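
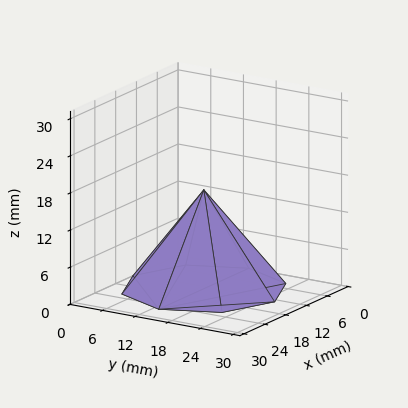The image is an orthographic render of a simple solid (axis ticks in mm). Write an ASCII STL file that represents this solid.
Reading the render: the shape is a regular 8-sided pyramid, base circumscribed radius ≈ 13 mm, apex at z ≈ 16 mm (dimensions read to the nearest mm from the axis ticks). For the STL, each face is triangulated and given an outward normal.

solid part
  facet normal 0.0000 0.0000 -1.0000
    outer loop
      vertex 13.000 26.000 0.000
      vertex 22.192 22.192 0.000
      vertex 26.000 13.000 0.000
    endloop
  endfacet
  facet normal 0.0000 0.0000 -1.0000
    outer loop
      vertex 3.808 22.192 0.000
      vertex 13.000 26.000 0.000
      vertex 26.000 13.000 0.000
    endloop
  endfacet
  facet normal 0.0000 0.0000 -1.0000
    outer loop
      vertex 0.000 13.000 0.000
      vertex 3.808 22.192 0.000
      vertex 26.000 13.000 0.000
    endloop
  endfacet
  facet normal 0.0000 0.0000 -1.0000
    outer loop
      vertex 3.808 3.808 0.000
      vertex 0.000 13.000 0.000
      vertex 26.000 13.000 0.000
    endloop
  endfacet
  facet normal 0.0000 0.0000 -1.0000
    outer loop
      vertex 13.000 0.000 0.000
      vertex 3.808 3.808 0.000
      vertex 26.000 13.000 0.000
    endloop
  endfacet
  facet normal 0.0000 0.0000 -1.0000
    outer loop
      vertex 22.192 3.808 0.000
      vertex 13.000 0.000 0.000
      vertex 26.000 13.000 0.000
    endloop
  endfacet
  facet normal 0.7389 0.3061 0.6003
    outer loop
      vertex 26.000 13.000 0.000
      vertex 22.192 22.192 0.000
      vertex 13.000 13.000 16.000
    endloop
  endfacet
  facet normal 0.3061 0.7389 0.6003
    outer loop
      vertex 22.192 22.192 0.000
      vertex 13.000 26.000 0.000
      vertex 13.000 13.000 16.000
    endloop
  endfacet
  facet normal -0.3061 0.7389 0.6003
    outer loop
      vertex 13.000 26.000 0.000
      vertex 3.808 22.192 0.000
      vertex 13.000 13.000 16.000
    endloop
  endfacet
  facet normal -0.7389 0.3061 0.6003
    outer loop
      vertex 3.808 22.192 0.000
      vertex 0.000 13.000 0.000
      vertex 13.000 13.000 16.000
    endloop
  endfacet
  facet normal -0.7389 -0.3061 0.6003
    outer loop
      vertex 0.000 13.000 0.000
      vertex 3.808 3.808 0.000
      vertex 13.000 13.000 16.000
    endloop
  endfacet
  facet normal -0.3061 -0.7389 0.6003
    outer loop
      vertex 3.808 3.808 0.000
      vertex 13.000 0.000 0.000
      vertex 13.000 13.000 16.000
    endloop
  endfacet
  facet normal 0.3061 -0.7389 0.6003
    outer loop
      vertex 13.000 0.000 0.000
      vertex 22.192 3.808 0.000
      vertex 13.000 13.000 16.000
    endloop
  endfacet
  facet normal 0.7389 -0.3061 0.6003
    outer loop
      vertex 22.192 3.808 0.000
      vertex 26.000 13.000 0.000
      vertex 13.000 13.000 16.000
    endloop
  endfacet
endsolid part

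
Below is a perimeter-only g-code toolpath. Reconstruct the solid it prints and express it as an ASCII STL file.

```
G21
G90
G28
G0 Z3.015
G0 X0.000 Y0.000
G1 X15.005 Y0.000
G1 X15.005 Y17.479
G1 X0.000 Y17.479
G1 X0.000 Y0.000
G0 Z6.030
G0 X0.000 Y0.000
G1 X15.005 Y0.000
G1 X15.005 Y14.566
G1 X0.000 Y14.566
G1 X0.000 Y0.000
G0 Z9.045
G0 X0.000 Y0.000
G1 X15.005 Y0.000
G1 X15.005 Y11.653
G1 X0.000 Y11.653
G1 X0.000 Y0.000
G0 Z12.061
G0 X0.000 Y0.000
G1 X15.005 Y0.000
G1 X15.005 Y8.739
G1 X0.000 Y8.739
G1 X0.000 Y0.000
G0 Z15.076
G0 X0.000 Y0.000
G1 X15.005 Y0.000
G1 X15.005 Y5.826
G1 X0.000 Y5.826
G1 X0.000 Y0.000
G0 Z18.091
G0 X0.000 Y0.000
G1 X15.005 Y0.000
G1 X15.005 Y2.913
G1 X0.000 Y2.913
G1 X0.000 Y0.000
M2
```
solid part
  facet normal 0.0000 0.0000 -1.0000
    outer loop
      vertex 15.005 20.392 0.000
      vertex 15.005 0.000 0.000
      vertex 0.000 0.000 0.000
    endloop
  endfacet
  facet normal 0.0000 0.0000 -1.0000
    outer loop
      vertex 0.000 20.392 0.000
      vertex 15.005 20.392 0.000
      vertex 0.000 0.000 0.000
    endloop
  endfacet
  facet normal 0.0000 -1.0000 0.0000
    outer loop
      vertex 0.000 0.000 0.000
      vertex 15.005 0.000 0.000
      vertex 15.005 0.000 21.106
    endloop
  endfacet
  facet normal 0.0000 -1.0000 0.0000
    outer loop
      vertex 0.000 0.000 0.000
      vertex 15.005 0.000 21.106
      vertex 0.000 0.000 21.106
    endloop
  endfacet
  facet normal 0.0000 0.7192 0.6948
    outer loop
      vertex 0.000 0.000 21.106
      vertex 15.005 0.000 21.106
      vertex 15.005 20.392 0.000
    endloop
  endfacet
  facet normal 0.0000 0.7192 0.6948
    outer loop
      vertex 0.000 0.000 21.106
      vertex 15.005 20.392 0.000
      vertex 0.000 20.392 0.000
    endloop
  endfacet
  facet normal -1.0000 0.0000 0.0000
    outer loop
      vertex 0.000 0.000 21.106
      vertex 0.000 20.392 0.000
      vertex 0.000 0.000 0.000
    endloop
  endfacet
  facet normal 1.0000 0.0000 0.0000
    outer loop
      vertex 15.005 0.000 0.000
      vertex 15.005 20.392 0.000
      vertex 15.005 0.000 21.106
    endloop
  endfacet
endsolid part

The G0 Z moves step by Δz≈3.015 mm. The G1 loops shrink linearly with z, so the solid tapers from its base footprint up to z≈21.1. Closing with a flat bottom cap and the tapered top and triangulating gives 8 facets — a wedge (ramp): 15 × 20.4 mm base, rising to 21.1 mm along the y=0 edge and sloping linearly to z=0 at y=20.4.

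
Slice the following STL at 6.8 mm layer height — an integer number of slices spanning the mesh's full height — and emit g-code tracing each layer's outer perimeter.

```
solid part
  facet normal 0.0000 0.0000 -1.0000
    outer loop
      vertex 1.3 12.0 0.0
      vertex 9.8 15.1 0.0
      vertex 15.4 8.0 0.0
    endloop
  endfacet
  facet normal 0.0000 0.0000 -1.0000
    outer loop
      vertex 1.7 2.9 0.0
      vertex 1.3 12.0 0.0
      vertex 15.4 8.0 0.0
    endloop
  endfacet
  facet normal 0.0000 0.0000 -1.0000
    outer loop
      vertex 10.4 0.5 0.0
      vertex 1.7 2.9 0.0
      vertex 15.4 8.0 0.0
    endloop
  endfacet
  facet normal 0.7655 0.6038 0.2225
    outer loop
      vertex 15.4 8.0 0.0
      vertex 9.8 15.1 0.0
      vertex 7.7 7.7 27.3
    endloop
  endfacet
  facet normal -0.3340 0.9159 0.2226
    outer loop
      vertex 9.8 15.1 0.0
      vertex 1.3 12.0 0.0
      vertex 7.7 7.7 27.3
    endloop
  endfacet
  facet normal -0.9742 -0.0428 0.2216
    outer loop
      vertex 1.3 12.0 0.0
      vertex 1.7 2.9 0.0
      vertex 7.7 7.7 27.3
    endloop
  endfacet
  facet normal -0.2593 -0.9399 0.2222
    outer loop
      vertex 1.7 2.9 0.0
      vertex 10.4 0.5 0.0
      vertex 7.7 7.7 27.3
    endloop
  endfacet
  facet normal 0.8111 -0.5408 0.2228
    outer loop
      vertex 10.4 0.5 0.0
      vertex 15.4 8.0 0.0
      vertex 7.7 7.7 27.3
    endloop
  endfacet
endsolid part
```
; perimeter-only toolpath
G21 ; units = mm
G90 ; absolute positioning
G28 ; home
; layer 1
G0 Z6.8
G0 X13.5 Y7.9
G1 X9.3 Y13.2
G1 X2.9 Y10.9
G1 X3.2 Y4.1
G1 X9.7 Y2.3
G1 X13.5 Y7.9
; layer 2
G0 Z13.7
G0 X11.6 Y7.8
G1 X8.8 Y11.4
G1 X4.5 Y9.8
G1 X4.7 Y5.3
G1 X9.1 Y4.1
G1 X11.6 Y7.8
; layer 3
G0 Z20.5
G0 X9.6 Y7.8
G1 X8.2 Y9.6
G1 X6.1 Y8.8
G1 X6.2 Y6.5
G1 X8.4 Y5.9
G1 X9.6 Y7.8
M2 ; end

The solid is a regular 5-sided pyramid, base circumscribed radius ≈ 7.7 mm, apex at z ≈ 27.3 mm. Slicing at Δz = 6.8 mm — 4 equal slices spanning the solid's height, so layer i sits at z = i·h/4 — gives 3 non-empty perimeters. Each is a 5-segment closed polygon; G0 lifts to the layer z and rapids to the start vertex, then G1 traces the edges. The cross-section shrinks linearly with z (the slice at the apex is degenerate and omitted).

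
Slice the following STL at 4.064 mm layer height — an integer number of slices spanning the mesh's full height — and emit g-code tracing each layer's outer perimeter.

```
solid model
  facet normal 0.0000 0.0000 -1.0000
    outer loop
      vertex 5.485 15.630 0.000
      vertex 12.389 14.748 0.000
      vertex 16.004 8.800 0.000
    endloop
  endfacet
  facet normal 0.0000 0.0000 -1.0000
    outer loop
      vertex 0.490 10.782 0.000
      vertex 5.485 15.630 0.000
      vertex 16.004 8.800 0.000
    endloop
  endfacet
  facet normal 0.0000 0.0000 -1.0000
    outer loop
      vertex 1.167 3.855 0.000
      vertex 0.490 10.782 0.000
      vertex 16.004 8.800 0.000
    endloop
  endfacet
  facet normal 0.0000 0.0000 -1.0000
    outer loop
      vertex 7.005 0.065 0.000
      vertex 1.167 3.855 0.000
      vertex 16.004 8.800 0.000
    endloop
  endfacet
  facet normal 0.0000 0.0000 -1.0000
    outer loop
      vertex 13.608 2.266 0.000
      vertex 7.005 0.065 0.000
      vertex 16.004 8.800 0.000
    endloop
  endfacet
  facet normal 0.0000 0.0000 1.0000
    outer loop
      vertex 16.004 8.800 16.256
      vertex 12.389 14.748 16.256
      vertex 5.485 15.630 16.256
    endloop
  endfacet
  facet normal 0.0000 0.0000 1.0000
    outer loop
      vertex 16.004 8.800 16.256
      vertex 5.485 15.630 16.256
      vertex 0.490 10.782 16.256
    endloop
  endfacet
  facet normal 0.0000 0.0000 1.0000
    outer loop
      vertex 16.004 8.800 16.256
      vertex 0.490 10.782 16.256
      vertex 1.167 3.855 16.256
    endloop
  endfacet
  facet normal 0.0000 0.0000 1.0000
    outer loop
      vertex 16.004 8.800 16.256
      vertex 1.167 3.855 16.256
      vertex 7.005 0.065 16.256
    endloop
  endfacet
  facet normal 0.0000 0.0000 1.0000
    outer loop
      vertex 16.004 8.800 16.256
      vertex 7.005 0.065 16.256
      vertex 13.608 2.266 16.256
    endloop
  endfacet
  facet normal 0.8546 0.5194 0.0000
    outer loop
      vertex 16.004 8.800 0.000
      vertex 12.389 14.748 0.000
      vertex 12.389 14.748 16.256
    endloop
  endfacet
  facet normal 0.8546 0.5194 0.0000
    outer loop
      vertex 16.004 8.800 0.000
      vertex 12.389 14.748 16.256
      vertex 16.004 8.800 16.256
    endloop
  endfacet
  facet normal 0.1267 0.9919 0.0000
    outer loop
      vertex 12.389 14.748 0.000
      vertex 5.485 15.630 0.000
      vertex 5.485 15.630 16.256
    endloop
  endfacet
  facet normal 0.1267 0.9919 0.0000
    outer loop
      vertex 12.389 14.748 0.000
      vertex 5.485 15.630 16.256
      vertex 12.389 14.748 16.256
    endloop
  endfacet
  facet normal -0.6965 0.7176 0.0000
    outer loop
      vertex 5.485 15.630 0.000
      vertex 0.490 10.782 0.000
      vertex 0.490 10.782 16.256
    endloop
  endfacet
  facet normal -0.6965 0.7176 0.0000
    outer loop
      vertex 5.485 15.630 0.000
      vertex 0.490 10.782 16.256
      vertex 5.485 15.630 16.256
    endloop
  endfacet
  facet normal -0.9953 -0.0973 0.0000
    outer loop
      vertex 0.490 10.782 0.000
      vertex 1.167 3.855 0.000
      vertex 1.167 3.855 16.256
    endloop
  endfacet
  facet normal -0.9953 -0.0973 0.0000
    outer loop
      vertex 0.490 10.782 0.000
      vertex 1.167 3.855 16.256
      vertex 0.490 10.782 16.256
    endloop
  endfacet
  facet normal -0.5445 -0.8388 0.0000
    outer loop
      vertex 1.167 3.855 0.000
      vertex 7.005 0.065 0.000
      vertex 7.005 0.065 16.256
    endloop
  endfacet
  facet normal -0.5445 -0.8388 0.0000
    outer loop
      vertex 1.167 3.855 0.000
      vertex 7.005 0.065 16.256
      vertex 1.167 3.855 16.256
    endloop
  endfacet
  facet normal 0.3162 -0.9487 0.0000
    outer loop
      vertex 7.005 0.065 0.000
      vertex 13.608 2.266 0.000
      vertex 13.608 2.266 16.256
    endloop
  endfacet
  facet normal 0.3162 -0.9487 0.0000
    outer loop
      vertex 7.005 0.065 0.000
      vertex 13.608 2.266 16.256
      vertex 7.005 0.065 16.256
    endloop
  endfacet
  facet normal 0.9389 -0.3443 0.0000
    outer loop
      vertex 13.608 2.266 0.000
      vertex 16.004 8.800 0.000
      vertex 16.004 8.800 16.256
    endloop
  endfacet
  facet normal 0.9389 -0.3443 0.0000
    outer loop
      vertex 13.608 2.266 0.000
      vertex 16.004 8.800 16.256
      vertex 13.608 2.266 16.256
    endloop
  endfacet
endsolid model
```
; perimeter-only toolpath
G21 ; units = mm
G90 ; absolute positioning
G28 ; home
; layer 1
G0 Z4.064
G0 X16.004 Y8.800
G1 X12.389 Y14.748
G1 X5.485 Y15.630
G1 X0.490 Y10.782
G1 X1.167 Y3.855
G1 X7.005 Y0.065
G1 X13.608 Y2.266
G1 X16.004 Y8.800
; layer 2
G0 Z8.128
G0 X16.004 Y8.800
G1 X12.389 Y14.748
G1 X5.485 Y15.630
G1 X0.490 Y10.782
G1 X1.167 Y3.855
G1 X7.005 Y0.065
G1 X13.608 Y2.266
G1 X16.004 Y8.800
; layer 3
G0 Z12.192
G0 X16.004 Y8.800
G1 X12.389 Y14.748
G1 X5.485 Y15.630
G1 X0.490 Y10.782
G1 X1.167 Y3.855
G1 X7.005 Y0.065
G1 X13.608 Y2.266
G1 X16.004 Y8.800
; layer 4
G0 Z16.256
G0 X16.004 Y8.800
G1 X12.389 Y14.748
G1 X5.485 Y15.630
G1 X0.490 Y10.782
G1 X1.167 Y3.855
G1 X7.005 Y0.065
G1 X13.608 Y2.266
G1 X16.004 Y8.800
M2 ; end

The solid is a regular 7-sided prism (a cylinder approximated with 7 flat sides), circumscribed radius ≈ 8.02 mm, height ≈ 16.3 mm. Slicing at Δz = 4.064 mm — 4 equal slices spanning the solid's height, so layer i sits at z = i·h/4 — gives 4 non-empty perimeters. Each is a 7-segment closed polygon; G0 lifts to the layer z and rapids to the start vertex, then G1 traces the edges.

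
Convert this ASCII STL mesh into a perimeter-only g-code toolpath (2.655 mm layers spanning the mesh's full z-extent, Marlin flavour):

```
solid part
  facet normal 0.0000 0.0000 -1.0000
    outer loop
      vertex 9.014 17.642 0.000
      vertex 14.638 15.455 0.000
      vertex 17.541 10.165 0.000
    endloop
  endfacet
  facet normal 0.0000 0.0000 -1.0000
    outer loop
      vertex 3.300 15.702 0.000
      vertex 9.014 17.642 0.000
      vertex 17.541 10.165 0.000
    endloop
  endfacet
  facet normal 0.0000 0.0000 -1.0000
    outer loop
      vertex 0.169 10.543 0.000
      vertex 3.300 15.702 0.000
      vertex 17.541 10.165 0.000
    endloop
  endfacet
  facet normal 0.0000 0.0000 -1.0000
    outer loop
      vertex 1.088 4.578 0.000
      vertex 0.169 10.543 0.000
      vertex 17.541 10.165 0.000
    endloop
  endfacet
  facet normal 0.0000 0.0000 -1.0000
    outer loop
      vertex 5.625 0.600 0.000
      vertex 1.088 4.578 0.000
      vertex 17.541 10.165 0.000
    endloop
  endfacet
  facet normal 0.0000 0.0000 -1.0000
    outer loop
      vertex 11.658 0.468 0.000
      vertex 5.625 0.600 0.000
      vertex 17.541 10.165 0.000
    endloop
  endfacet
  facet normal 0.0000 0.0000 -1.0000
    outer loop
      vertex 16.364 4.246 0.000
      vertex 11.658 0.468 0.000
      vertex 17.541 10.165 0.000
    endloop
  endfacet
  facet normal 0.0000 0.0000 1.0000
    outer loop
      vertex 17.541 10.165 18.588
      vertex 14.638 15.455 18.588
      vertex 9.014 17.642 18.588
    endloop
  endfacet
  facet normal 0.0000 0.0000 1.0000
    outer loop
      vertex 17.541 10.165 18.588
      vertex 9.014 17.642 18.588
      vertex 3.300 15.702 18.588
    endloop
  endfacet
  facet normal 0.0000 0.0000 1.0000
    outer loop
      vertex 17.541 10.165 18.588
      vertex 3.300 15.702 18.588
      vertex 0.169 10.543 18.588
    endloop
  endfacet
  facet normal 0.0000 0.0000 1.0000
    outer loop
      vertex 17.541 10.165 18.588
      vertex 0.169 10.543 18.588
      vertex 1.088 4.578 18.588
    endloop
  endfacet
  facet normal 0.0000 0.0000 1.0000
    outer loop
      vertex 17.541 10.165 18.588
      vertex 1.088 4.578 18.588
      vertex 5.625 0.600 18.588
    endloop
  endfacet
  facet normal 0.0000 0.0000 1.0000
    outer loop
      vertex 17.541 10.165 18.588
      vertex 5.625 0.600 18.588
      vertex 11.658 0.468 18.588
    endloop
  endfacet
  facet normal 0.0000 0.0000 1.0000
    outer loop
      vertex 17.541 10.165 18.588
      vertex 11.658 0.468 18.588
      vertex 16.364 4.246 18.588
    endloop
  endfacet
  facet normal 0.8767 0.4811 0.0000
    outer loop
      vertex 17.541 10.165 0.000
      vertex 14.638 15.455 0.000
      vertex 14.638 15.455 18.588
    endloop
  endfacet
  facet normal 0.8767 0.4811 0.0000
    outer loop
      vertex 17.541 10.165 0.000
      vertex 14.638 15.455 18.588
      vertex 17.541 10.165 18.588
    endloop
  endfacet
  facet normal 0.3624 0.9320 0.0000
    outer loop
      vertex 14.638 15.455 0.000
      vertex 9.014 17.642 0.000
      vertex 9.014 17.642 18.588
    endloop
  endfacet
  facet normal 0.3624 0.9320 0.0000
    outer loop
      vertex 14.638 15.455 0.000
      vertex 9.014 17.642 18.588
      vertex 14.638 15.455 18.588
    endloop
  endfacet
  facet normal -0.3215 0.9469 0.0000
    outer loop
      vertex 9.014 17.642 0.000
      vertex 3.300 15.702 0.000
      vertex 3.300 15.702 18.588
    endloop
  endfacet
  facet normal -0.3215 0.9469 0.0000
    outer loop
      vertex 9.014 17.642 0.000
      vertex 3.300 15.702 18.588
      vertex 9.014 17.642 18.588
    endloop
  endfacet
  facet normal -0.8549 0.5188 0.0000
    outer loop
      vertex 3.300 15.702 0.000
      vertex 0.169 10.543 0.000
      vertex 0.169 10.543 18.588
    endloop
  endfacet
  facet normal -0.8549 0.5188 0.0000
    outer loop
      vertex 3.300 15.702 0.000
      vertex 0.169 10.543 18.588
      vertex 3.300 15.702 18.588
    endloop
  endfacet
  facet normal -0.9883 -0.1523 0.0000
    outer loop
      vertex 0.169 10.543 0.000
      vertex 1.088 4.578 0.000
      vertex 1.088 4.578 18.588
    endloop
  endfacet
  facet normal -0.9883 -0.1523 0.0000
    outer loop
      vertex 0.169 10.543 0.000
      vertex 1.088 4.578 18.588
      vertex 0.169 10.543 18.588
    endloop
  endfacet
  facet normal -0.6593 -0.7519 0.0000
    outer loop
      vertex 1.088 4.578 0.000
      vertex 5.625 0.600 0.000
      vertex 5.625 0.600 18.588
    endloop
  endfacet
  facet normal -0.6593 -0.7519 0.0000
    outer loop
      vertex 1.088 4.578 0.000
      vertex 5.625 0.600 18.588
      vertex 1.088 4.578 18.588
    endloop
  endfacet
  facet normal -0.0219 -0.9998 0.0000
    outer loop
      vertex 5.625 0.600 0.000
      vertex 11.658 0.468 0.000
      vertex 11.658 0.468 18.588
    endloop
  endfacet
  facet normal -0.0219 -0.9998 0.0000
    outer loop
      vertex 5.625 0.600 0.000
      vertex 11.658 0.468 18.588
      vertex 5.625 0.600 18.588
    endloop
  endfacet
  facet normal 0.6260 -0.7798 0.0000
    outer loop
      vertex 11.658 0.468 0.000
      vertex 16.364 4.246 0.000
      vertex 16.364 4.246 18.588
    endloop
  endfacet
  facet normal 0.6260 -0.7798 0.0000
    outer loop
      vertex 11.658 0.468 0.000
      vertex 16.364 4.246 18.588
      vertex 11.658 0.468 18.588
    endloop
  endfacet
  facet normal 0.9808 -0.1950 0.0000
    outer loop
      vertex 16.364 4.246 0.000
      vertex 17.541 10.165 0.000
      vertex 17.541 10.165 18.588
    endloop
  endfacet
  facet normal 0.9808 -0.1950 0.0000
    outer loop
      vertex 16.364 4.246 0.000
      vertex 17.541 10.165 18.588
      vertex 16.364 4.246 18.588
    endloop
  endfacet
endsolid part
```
; perimeter-only toolpath
G21 ; units = mm
G90 ; absolute positioning
G28 ; home
; layer 1
G0 Z2.655
G0 X17.541 Y10.165
G1 X14.638 Y15.455
G1 X9.014 Y17.642
G1 X3.300 Y15.702
G1 X0.169 Y10.543
G1 X1.088 Y4.578
G1 X5.625 Y0.600
G1 X11.658 Y0.468
G1 X16.364 Y4.246
G1 X17.541 Y10.165
; layer 2
G0 Z5.311
G0 X17.541 Y10.165
G1 X14.638 Y15.455
G1 X9.014 Y17.642
G1 X3.300 Y15.702
G1 X0.169 Y10.543
G1 X1.088 Y4.578
G1 X5.625 Y0.600
G1 X11.658 Y0.468
G1 X16.364 Y4.246
G1 X17.541 Y10.165
; layer 3
G0 Z7.966
G0 X17.541 Y10.165
G1 X14.638 Y15.455
G1 X9.014 Y17.642
G1 X3.300 Y15.702
G1 X0.169 Y10.543
G1 X1.088 Y4.578
G1 X5.625 Y0.600
G1 X11.658 Y0.468
G1 X16.364 Y4.246
G1 X17.541 Y10.165
; layer 4
G0 Z10.622
G0 X17.541 Y10.165
G1 X14.638 Y15.455
G1 X9.014 Y17.642
G1 X3.300 Y15.702
G1 X0.169 Y10.543
G1 X1.088 Y4.578
G1 X5.625 Y0.600
G1 X11.658 Y0.468
G1 X16.364 Y4.246
G1 X17.541 Y10.165
; layer 5
G0 Z13.277
G0 X17.541 Y10.165
G1 X14.638 Y15.455
G1 X9.014 Y17.642
G1 X3.300 Y15.702
G1 X0.169 Y10.543
G1 X1.088 Y4.578
G1 X5.625 Y0.600
G1 X11.658 Y0.468
G1 X16.364 Y4.246
G1 X17.541 Y10.165
; layer 6
G0 Z15.933
G0 X17.541 Y10.165
G1 X14.638 Y15.455
G1 X9.014 Y17.642
G1 X3.300 Y15.702
G1 X0.169 Y10.543
G1 X1.088 Y4.578
G1 X5.625 Y0.600
G1 X11.658 Y0.468
G1 X16.364 Y4.246
G1 X17.541 Y10.165
; layer 7
G0 Z18.588
G0 X17.541 Y10.165
G1 X14.638 Y15.455
G1 X9.014 Y17.642
G1 X3.300 Y15.702
G1 X0.169 Y10.543
G1 X1.088 Y4.578
G1 X5.625 Y0.600
G1 X11.658 Y0.468
G1 X16.364 Y4.246
G1 X17.541 Y10.165
M2 ; end

The solid is a regular 9-sided prism (a cylinder approximated with 9 flat sides), circumscribed radius ≈ 8.82 mm, height ≈ 18.6 mm. Slicing at Δz = 2.655 mm — 7 equal slices spanning the solid's height, so layer i sits at z = i·h/7 — gives 7 non-empty perimeters. Each is a 9-segment closed polygon; G0 lifts to the layer z and rapids to the start vertex, then G1 traces the edges.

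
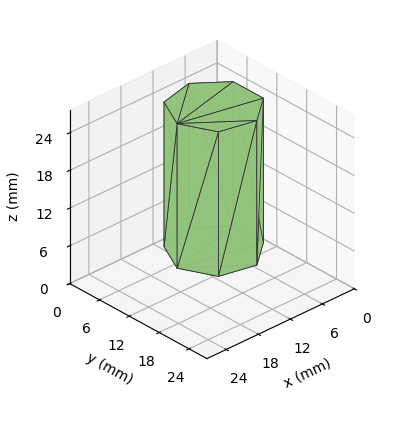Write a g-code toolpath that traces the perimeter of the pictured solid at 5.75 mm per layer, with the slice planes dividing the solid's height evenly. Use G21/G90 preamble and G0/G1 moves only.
Reading the render: the shape is a regular 7-sided prism (a cylinder approximated with 7 flat sides), circumscribed radius ≈ 7 mm, height ≈ 23 mm (dimensions read to the nearest mm from the axis ticks). For the g-code, the solid's height is divided into equal slices at the stated Δz and each level perimeter traced with G1 moves after a G0 lift.

; perimeter-only toolpath
G21 ; units = mm
G90 ; absolute positioning
G28 ; home
; layer 1
G0 Z5.75
G0 X14.00 Y7.00
G1 X11.36 Y12.47
G1 X5.44 Y13.82
G1 X0.69 Y10.04
G1 X0.69 Y3.96
G1 X5.44 Y0.18
G1 X11.36 Y1.53
G1 X14.00 Y7.00
; layer 2
G0 Z11.50
G0 X14.00 Y7.00
G1 X11.36 Y12.47
G1 X5.44 Y13.82
G1 X0.69 Y10.04
G1 X0.69 Y3.96
G1 X5.44 Y0.18
G1 X11.36 Y1.53
G1 X14.00 Y7.00
; layer 3
G0 Z17.25
G0 X14.00 Y7.00
G1 X11.36 Y12.47
G1 X5.44 Y13.82
G1 X0.69 Y10.04
G1 X0.69 Y3.96
G1 X5.44 Y0.18
G1 X11.36 Y1.53
G1 X14.00 Y7.00
; layer 4
G0 Z23.00
G0 X14.00 Y7.00
G1 X11.36 Y12.47
G1 X5.44 Y13.82
G1 X0.69 Y10.04
G1 X0.69 Y3.96
G1 X5.44 Y0.18
G1 X11.36 Y1.53
G1 X14.00 Y7.00
M2 ; end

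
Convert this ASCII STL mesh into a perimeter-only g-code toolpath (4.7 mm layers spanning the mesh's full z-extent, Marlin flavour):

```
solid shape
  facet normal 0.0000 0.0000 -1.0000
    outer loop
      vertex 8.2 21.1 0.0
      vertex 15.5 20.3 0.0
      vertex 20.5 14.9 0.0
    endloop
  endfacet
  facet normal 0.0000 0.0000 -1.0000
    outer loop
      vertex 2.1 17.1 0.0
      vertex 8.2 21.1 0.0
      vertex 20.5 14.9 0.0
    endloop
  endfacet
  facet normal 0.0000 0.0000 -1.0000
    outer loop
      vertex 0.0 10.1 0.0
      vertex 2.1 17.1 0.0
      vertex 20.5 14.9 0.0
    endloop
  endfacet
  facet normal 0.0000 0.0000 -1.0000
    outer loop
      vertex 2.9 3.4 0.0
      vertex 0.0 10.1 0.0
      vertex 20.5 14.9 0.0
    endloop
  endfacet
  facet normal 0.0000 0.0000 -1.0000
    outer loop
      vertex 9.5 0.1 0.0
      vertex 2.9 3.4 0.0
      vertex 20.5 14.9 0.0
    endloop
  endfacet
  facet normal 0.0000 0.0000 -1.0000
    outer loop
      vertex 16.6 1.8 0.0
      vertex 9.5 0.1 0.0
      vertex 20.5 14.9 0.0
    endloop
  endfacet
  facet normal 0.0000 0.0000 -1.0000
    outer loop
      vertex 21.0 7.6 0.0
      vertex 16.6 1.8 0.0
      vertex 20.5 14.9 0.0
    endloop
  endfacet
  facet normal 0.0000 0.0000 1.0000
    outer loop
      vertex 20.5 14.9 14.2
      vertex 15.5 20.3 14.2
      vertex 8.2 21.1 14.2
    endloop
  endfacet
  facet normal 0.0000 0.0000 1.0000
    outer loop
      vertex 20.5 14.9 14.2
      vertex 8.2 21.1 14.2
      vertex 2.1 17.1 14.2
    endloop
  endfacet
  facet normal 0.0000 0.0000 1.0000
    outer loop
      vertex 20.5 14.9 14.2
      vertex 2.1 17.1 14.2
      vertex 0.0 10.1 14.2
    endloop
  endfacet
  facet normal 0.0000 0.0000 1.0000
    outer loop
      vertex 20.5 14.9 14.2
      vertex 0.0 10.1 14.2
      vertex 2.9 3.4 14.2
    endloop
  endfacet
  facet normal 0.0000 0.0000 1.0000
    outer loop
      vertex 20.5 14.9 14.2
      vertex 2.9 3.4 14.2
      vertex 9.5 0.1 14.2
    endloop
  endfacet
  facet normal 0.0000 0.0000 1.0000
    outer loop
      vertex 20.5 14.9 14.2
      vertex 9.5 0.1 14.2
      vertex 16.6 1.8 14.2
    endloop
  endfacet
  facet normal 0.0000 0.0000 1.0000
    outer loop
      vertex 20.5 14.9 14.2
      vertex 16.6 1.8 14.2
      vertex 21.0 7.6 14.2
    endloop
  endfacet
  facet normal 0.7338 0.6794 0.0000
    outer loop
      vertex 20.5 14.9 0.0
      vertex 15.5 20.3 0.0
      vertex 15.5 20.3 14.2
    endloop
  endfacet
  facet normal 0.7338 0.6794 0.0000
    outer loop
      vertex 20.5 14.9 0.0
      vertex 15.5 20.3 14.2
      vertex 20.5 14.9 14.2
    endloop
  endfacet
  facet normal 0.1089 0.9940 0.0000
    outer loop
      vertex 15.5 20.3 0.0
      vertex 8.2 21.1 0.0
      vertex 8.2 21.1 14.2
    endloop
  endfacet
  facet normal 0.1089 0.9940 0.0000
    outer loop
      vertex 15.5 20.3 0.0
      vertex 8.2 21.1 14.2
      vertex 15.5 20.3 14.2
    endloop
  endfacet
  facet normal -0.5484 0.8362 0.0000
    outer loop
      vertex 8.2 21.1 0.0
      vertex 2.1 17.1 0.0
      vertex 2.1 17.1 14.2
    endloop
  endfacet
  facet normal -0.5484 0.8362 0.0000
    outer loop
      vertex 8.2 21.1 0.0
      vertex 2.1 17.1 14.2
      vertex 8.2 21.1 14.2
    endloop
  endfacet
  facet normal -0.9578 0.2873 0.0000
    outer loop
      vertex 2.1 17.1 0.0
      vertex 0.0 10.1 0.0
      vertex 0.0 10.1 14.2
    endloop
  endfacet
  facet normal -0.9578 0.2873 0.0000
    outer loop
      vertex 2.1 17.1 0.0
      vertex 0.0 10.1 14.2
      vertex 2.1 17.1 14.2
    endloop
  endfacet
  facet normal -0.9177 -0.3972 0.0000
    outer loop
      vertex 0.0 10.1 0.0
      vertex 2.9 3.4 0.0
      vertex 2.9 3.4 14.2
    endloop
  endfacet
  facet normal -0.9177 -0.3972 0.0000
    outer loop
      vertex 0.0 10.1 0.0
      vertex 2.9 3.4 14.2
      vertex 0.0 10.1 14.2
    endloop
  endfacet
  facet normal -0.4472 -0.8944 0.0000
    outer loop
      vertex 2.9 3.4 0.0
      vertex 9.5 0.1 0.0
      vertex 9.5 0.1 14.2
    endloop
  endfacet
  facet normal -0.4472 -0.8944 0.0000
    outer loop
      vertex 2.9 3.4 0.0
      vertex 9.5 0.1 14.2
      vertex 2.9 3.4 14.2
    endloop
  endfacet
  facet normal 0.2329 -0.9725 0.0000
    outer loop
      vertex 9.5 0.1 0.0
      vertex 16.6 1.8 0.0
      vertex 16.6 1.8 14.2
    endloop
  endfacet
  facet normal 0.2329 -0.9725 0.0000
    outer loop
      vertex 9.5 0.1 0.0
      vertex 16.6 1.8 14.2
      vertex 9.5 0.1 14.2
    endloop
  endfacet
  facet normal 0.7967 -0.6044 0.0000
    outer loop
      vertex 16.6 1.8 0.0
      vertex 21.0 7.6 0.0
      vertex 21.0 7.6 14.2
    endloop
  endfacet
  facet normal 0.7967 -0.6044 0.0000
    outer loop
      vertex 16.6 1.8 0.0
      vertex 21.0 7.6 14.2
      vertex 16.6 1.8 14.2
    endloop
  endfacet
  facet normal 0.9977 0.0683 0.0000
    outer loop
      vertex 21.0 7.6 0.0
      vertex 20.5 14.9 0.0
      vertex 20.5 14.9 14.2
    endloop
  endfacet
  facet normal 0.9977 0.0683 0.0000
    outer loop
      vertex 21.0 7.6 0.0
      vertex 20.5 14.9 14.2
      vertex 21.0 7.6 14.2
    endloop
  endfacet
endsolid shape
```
; perimeter-only toolpath
G21 ; units = mm
G90 ; absolute positioning
G28 ; home
; layer 1
G0 Z4.7
G0 X20.5 Y14.9
G1 X15.5 Y20.3
G1 X8.2 Y21.1
G1 X2.1 Y17.1
G1 X0.0 Y10.1
G1 X2.9 Y3.4
G1 X9.5 Y0.1
G1 X16.6 Y1.8
G1 X21.0 Y7.6
G1 X20.5 Y14.9
; layer 2
G0 Z9.5
G0 X20.5 Y14.9
G1 X15.5 Y20.3
G1 X8.2 Y21.1
G1 X2.1 Y17.1
G1 X0.0 Y10.1
G1 X2.9 Y3.4
G1 X9.5 Y0.1
G1 X16.6 Y1.8
G1 X21.0 Y7.6
G1 X20.5 Y14.9
; layer 3
G0 Z14.2
G0 X20.5 Y14.9
G1 X15.5 Y20.3
G1 X8.2 Y21.1
G1 X2.1 Y17.1
G1 X0.0 Y10.1
G1 X2.9 Y3.4
G1 X9.5 Y0.1
G1 X16.6 Y1.8
G1 X21.0 Y7.6
G1 X20.5 Y14.9
M2 ; end

The solid is a regular 9-sided prism (a cylinder approximated with 9 flat sides), circumscribed radius ≈ 10.7 mm, height ≈ 14.2 mm. Slicing at Δz = 4.7 mm — 3 equal slices spanning the solid's height, so layer i sits at z = i·h/3 — gives 3 non-empty perimeters. Each is a 9-segment closed polygon; G0 lifts to the layer z and rapids to the start vertex, then G1 traces the edges.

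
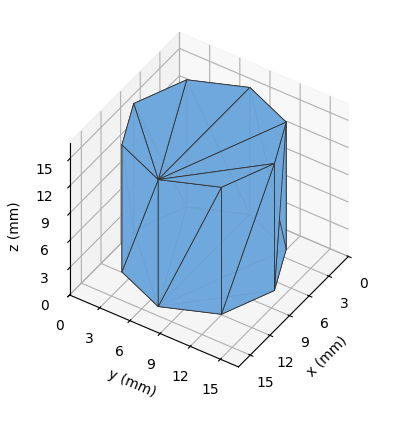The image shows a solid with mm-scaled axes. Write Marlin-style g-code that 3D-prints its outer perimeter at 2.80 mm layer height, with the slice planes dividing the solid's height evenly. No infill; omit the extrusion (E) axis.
Reading the render: the shape is a regular 8-sided prism (a cylinder approximated with 8 flat sides), circumscribed radius ≈ 7 mm, height ≈ 14 mm (dimensions read to the nearest mm from the axis ticks). For the g-code, the solid's height is divided into equal slices at the stated Δz and each level perimeter traced with G1 moves after a G0 lift.

; perimeter-only toolpath
G21 ; units = mm
G90 ; absolute positioning
G28 ; home
; layer 1
G0 Z2.80
G0 X14.00 Y7.00
G1 X11.95 Y11.95
G1 X7.00 Y14.00
G1 X2.05 Y11.95
G1 X0.00 Y7.00
G1 X2.05 Y2.05
G1 X7.00 Y0.00
G1 X11.95 Y2.05
G1 X14.00 Y7.00
; layer 2
G0 Z5.60
G0 X14.00 Y7.00
G1 X11.95 Y11.95
G1 X7.00 Y14.00
G1 X2.05 Y11.95
G1 X0.00 Y7.00
G1 X2.05 Y2.05
G1 X7.00 Y0.00
G1 X11.95 Y2.05
G1 X14.00 Y7.00
; layer 3
G0 Z8.40
G0 X14.00 Y7.00
G1 X11.95 Y11.95
G1 X7.00 Y14.00
G1 X2.05 Y11.95
G1 X0.00 Y7.00
G1 X2.05 Y2.05
G1 X7.00 Y0.00
G1 X11.95 Y2.05
G1 X14.00 Y7.00
; layer 4
G0 Z11.20
G0 X14.00 Y7.00
G1 X11.95 Y11.95
G1 X7.00 Y14.00
G1 X2.05 Y11.95
G1 X0.00 Y7.00
G1 X2.05 Y2.05
G1 X7.00 Y0.00
G1 X11.95 Y2.05
G1 X14.00 Y7.00
; layer 5
G0 Z14.00
G0 X14.00 Y7.00
G1 X11.95 Y11.95
G1 X7.00 Y14.00
G1 X2.05 Y11.95
G1 X0.00 Y7.00
G1 X2.05 Y2.05
G1 X7.00 Y0.00
G1 X11.95 Y2.05
G1 X14.00 Y7.00
M2 ; end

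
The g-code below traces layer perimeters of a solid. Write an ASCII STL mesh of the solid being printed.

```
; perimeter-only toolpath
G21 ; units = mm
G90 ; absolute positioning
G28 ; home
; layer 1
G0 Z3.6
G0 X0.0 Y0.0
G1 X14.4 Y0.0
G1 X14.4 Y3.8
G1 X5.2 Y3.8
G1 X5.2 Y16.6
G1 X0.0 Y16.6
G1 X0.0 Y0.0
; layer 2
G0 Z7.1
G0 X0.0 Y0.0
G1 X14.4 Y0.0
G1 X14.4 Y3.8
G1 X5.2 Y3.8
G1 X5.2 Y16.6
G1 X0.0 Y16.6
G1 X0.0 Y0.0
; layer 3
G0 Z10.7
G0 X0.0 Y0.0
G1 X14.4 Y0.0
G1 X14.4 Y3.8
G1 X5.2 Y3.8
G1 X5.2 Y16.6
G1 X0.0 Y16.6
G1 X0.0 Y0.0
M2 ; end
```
solid part
  facet normal 0.0000 0.0000 -1.0000
    outer loop
      vertex 14.4 3.8 0.0
      vertex 14.4 0.0 0.0
      vertex 0.0 0.0 0.0
    endloop
  endfacet
  facet normal 0.0000 0.0000 -1.0000
    outer loop
      vertex 5.2 3.8 0.0
      vertex 14.4 3.8 0.0
      vertex 0.0 0.0 0.0
    endloop
  endfacet
  facet normal 0.0000 0.0000 -1.0000
    outer loop
      vertex 5.2 16.6 0.0
      vertex 5.2 3.8 0.0
      vertex 0.0 0.0 0.0
    endloop
  endfacet
  facet normal 0.0000 0.0000 -1.0000
    outer loop
      vertex 0.0 16.6 0.0
      vertex 5.2 16.6 0.0
      vertex 0.0 0.0 0.0
    endloop
  endfacet
  facet normal 0.0000 0.0000 1.0000
    outer loop
      vertex 0.0 0.0 10.7
      vertex 14.4 0.0 10.7
      vertex 14.4 3.8 10.7
    endloop
  endfacet
  facet normal 0.0000 0.0000 1.0000
    outer loop
      vertex 0.0 0.0 10.7
      vertex 14.4 3.8 10.7
      vertex 5.2 3.8 10.7
    endloop
  endfacet
  facet normal 0.0000 0.0000 1.0000
    outer loop
      vertex 0.0 0.0 10.7
      vertex 5.2 3.8 10.7
      vertex 5.2 16.6 10.7
    endloop
  endfacet
  facet normal 0.0000 0.0000 1.0000
    outer loop
      vertex 0.0 0.0 10.7
      vertex 5.2 16.6 10.7
      vertex 0.0 16.6 10.7
    endloop
  endfacet
  facet normal 0.0000 -1.0000 0.0000
    outer loop
      vertex 0.0 0.0 0.0
      vertex 14.4 0.0 0.0
      vertex 14.4 0.0 10.7
    endloop
  endfacet
  facet normal 0.0000 -1.0000 0.0000
    outer loop
      vertex 0.0 0.0 0.0
      vertex 14.4 0.0 10.7
      vertex 0.0 0.0 10.7
    endloop
  endfacet
  facet normal 1.0000 0.0000 0.0000
    outer loop
      vertex 14.4 0.0 0.0
      vertex 14.4 3.8 0.0
      vertex 14.4 3.8 10.7
    endloop
  endfacet
  facet normal 1.0000 0.0000 0.0000
    outer loop
      vertex 14.4 0.0 0.0
      vertex 14.4 3.8 10.7
      vertex 14.4 0.0 10.7
    endloop
  endfacet
  facet normal 0.0000 1.0000 0.0000
    outer loop
      vertex 14.4 3.8 0.0
      vertex 5.2 3.8 0.0
      vertex 5.2 3.8 10.7
    endloop
  endfacet
  facet normal 0.0000 1.0000 0.0000
    outer loop
      vertex 14.4 3.8 0.0
      vertex 5.2 3.8 10.7
      vertex 14.4 3.8 10.7
    endloop
  endfacet
  facet normal 1.0000 0.0000 0.0000
    outer loop
      vertex 5.2 3.8 0.0
      vertex 5.2 16.6 0.0
      vertex 5.2 16.6 10.7
    endloop
  endfacet
  facet normal 1.0000 0.0000 0.0000
    outer loop
      vertex 5.2 3.8 0.0
      vertex 5.2 16.6 10.7
      vertex 5.2 3.8 10.7
    endloop
  endfacet
  facet normal 0.0000 1.0000 0.0000
    outer loop
      vertex 5.2 16.6 0.0
      vertex 0.0 16.6 0.0
      vertex 0.0 16.6 10.7
    endloop
  endfacet
  facet normal 0.0000 1.0000 0.0000
    outer loop
      vertex 5.2 16.6 0.0
      vertex 0.0 16.6 10.7
      vertex 5.2 16.6 10.7
    endloop
  endfacet
  facet normal -1.0000 0.0000 0.0000
    outer loop
      vertex 0.0 16.6 0.0
      vertex 0.0 0.0 0.0
      vertex 0.0 0.0 10.7
    endloop
  endfacet
  facet normal -1.0000 0.0000 0.0000
    outer loop
      vertex 0.0 16.6 0.0
      vertex 0.0 0.0 10.7
      vertex 0.0 16.6 10.7
    endloop
  endfacet
endsolid part

The G0 Z moves step by Δz≈3.6 mm. Every layer's G1 loop is the same polygon, so the solid is a straight extrusion of it from z=0 to z≈10.7. Closing with flat bottom and top caps and triangulating gives 20 facets — an L-shaped prism: outer 14.4 × 16.6 mm, arm thicknesses ≈ 3.8 mm (horizontal) and 5.2 mm (vertical), extruded 10.7 mm in z.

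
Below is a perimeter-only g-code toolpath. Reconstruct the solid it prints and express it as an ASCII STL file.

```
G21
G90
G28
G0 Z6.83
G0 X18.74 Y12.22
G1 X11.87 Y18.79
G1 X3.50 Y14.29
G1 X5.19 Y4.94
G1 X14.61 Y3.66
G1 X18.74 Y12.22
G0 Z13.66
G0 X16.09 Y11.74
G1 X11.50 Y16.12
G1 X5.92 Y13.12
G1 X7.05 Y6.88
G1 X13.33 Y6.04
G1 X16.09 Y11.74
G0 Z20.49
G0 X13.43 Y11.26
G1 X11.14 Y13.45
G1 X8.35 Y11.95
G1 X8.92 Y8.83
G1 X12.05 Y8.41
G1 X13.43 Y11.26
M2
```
solid part
  facet normal 0.0000 0.0000 -1.0000
    outer loop
      vertex 1.07 15.46 0.00
      vertex 12.23 21.46 0.00
      vertex 21.39 12.70 0.00
    endloop
  endfacet
  facet normal 0.0000 0.0000 -1.0000
    outer loop
      vertex 3.33 2.99 0.00
      vertex 1.07 15.46 0.00
      vertex 21.39 12.70 0.00
    endloop
  endfacet
  facet normal 0.0000 0.0000 -1.0000
    outer loop
      vertex 15.88 1.29 0.00
      vertex 3.33 2.99 0.00
      vertex 21.39 12.70 0.00
    endloop
  endfacet
  facet normal 0.6584 0.6885 0.3041
    outer loop
      vertex 21.39 12.70 0.00
      vertex 12.23 21.46 0.00
      vertex 10.78 10.78 27.32
    endloop
  endfacet
  facet normal -0.4511 0.8391 0.3041
    outer loop
      vertex 12.23 21.46 0.00
      vertex 1.07 15.46 0.00
      vertex 10.78 10.78 27.32
    endloop
  endfacet
  facet normal -0.9374 -0.1699 0.3041
    outer loop
      vertex 1.07 15.46 0.00
      vertex 3.33 2.99 0.00
      vertex 10.78 10.78 27.32
    endloop
  endfacet
  facet normal -0.1279 -0.9440 0.3041
    outer loop
      vertex 3.33 2.99 0.00
      vertex 15.88 1.29 0.00
      vertex 10.78 10.78 27.32
    endloop
  endfacet
  facet normal 0.8579 -0.4143 0.3040
    outer loop
      vertex 15.88 1.29 0.00
      vertex 21.39 12.70 0.00
      vertex 10.78 10.78 27.32
    endloop
  endfacet
endsolid part

The G0 Z moves step by Δz≈6.83 mm. The G1 loops shrink linearly with z, so the solid tapers from its base footprint up to z≈27.3. Closing with a flat bottom cap and the tapered top and triangulating gives 8 facets — a regular 5-sided pyramid, base circumscribed radius ≈ 10.8 mm, apex at z ≈ 27.3 mm.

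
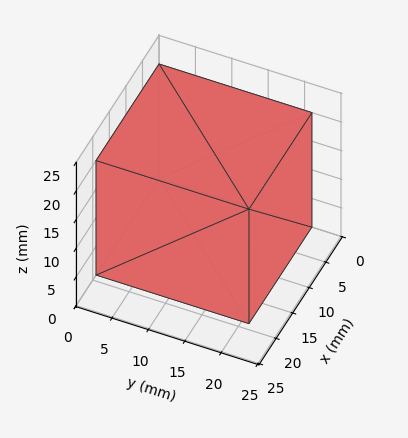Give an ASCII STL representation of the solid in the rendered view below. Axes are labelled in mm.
Reading the render: the shape is a rectangular box, roughly 19 × 21 mm footprint and 20 mm tall (dimensions read to the nearest mm from the axis ticks). For the STL, each face is triangulated and given an outward normal.

solid part
  facet normal 0.0000 0.0000 -1.0000
    outer loop
      vertex 19.0 21.0 0.0
      vertex 19.0 0.0 0.0
      vertex 0.0 0.0 0.0
    endloop
  endfacet
  facet normal 0.0000 0.0000 -1.0000
    outer loop
      vertex 0.0 21.0 0.0
      vertex 19.0 21.0 0.0
      vertex 0.0 0.0 0.0
    endloop
  endfacet
  facet normal 0.0000 0.0000 1.0000
    outer loop
      vertex 0.0 0.0 20.0
      vertex 19.0 0.0 20.0
      vertex 19.0 21.0 20.0
    endloop
  endfacet
  facet normal 0.0000 0.0000 1.0000
    outer loop
      vertex 0.0 0.0 20.0
      vertex 19.0 21.0 20.0
      vertex 0.0 21.0 20.0
    endloop
  endfacet
  facet normal 0.0000 -1.0000 0.0000
    outer loop
      vertex 0.0 0.0 0.0
      vertex 19.0 0.0 0.0
      vertex 19.0 0.0 20.0
    endloop
  endfacet
  facet normal 0.0000 -1.0000 0.0000
    outer loop
      vertex 0.0 0.0 0.0
      vertex 19.0 0.0 20.0
      vertex 0.0 0.0 20.0
    endloop
  endfacet
  facet normal 0.0000 1.0000 0.0000
    outer loop
      vertex 19.0 21.0 20.0
      vertex 19.0 21.0 0.0
      vertex 0.0 21.0 0.0
    endloop
  endfacet
  facet normal 0.0000 1.0000 0.0000
    outer loop
      vertex 0.0 21.0 20.0
      vertex 19.0 21.0 20.0
      vertex 0.0 21.0 0.0
    endloop
  endfacet
  facet normal -1.0000 0.0000 0.0000
    outer loop
      vertex 0.0 21.0 20.0
      vertex 0.0 21.0 0.0
      vertex 0.0 0.0 0.0
    endloop
  endfacet
  facet normal -1.0000 0.0000 0.0000
    outer loop
      vertex 0.0 0.0 20.0
      vertex 0.0 21.0 20.0
      vertex 0.0 0.0 0.0
    endloop
  endfacet
  facet normal 1.0000 0.0000 0.0000
    outer loop
      vertex 19.0 0.0 0.0
      vertex 19.0 21.0 0.0
      vertex 19.0 21.0 20.0
    endloop
  endfacet
  facet normal 1.0000 0.0000 0.0000
    outer loop
      vertex 19.0 0.0 0.0
      vertex 19.0 21.0 20.0
      vertex 19.0 0.0 20.0
    endloop
  endfacet
endsolid part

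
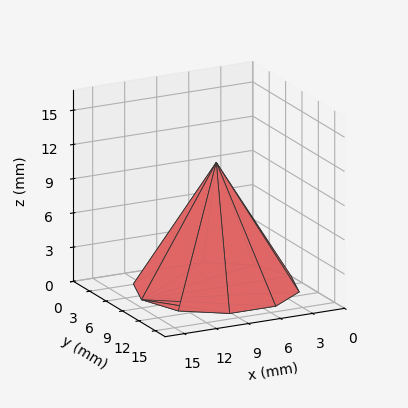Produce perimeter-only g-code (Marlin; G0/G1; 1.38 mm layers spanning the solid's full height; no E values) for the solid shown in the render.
Reading the render: the shape is a regular 10-sided pyramid, base circumscribed radius ≈ 7 mm, apex at z ≈ 11 mm (dimensions read to the nearest mm from the axis ticks). For the g-code, the solid's height is divided into equal slices at the stated Δz and each level perimeter traced with G1 moves after a G0 lift.

; perimeter-only toolpath
G21 ; units = mm
G90 ; absolute positioning
G28 ; home
; layer 1
G0 Z1.38
G0 X13.12 Y7.00
G1 X11.95 Y10.60
G1 X8.89 Y12.83
G1 X5.11 Y12.83
G1 X2.05 Y10.60
G1 X0.88 Y7.00
G1 X2.05 Y3.40
G1 X5.11 Y1.17
G1 X8.89 Y1.17
G1 X11.95 Y3.40
G1 X13.12 Y7.00
; layer 2
G0 Z2.75
G0 X12.25 Y7.00
G1 X11.25 Y10.08
G1 X8.62 Y12.00
G1 X5.38 Y12.00
G1 X2.75 Y10.08
G1 X1.75 Y7.00
G1 X2.75 Y3.92
G1 X5.38 Y2.00
G1 X8.62 Y2.00
G1 X11.25 Y3.92
G1 X12.25 Y7.00
; layer 3
G0 Z4.12
G0 X11.38 Y7.00
G1 X10.54 Y9.57
G1 X8.35 Y11.16
G1 X5.65 Y11.16
G1 X3.46 Y9.57
G1 X2.62 Y7.00
G1 X3.46 Y4.43
G1 X5.65 Y2.84
G1 X8.35 Y2.84
G1 X10.54 Y4.43
G1 X11.38 Y7.00
; layer 4
G0 Z5.50
G0 X10.50 Y7.00
G1 X9.83 Y9.05
G1 X8.08 Y10.33
G1 X5.92 Y10.33
G1 X4.17 Y9.05
G1 X3.50 Y7.00
G1 X4.17 Y4.95
G1 X5.92 Y3.67
G1 X8.08 Y3.67
G1 X9.83 Y4.95
G1 X10.50 Y7.00
; layer 5
G0 Z6.88
G0 X9.62 Y7.00
G1 X9.12 Y8.54
G1 X7.81 Y9.50
G1 X6.19 Y9.50
G1 X4.88 Y8.54
G1 X4.38 Y7.00
G1 X4.88 Y5.46
G1 X6.19 Y4.50
G1 X7.81 Y4.50
G1 X9.12 Y5.46
G1 X9.62 Y7.00
; layer 6
G0 Z8.25
G0 X8.75 Y7.00
G1 X8.41 Y8.03
G1 X7.54 Y8.66
G1 X6.46 Y8.66
G1 X5.58 Y8.03
G1 X5.25 Y7.00
G1 X5.58 Y5.97
G1 X6.46 Y5.33
G1 X7.54 Y5.33
G1 X8.41 Y5.97
G1 X8.75 Y7.00
; layer 7
G0 Z9.62
G0 X7.88 Y7.00
G1 X7.71 Y7.51
G1 X7.27 Y7.83
G1 X6.73 Y7.83
G1 X6.29 Y7.51
G1 X6.12 Y7.00
G1 X6.29 Y6.49
G1 X6.73 Y6.17
G1 X7.27 Y6.17
G1 X7.71 Y6.49
G1 X7.88 Y7.00
M2 ; end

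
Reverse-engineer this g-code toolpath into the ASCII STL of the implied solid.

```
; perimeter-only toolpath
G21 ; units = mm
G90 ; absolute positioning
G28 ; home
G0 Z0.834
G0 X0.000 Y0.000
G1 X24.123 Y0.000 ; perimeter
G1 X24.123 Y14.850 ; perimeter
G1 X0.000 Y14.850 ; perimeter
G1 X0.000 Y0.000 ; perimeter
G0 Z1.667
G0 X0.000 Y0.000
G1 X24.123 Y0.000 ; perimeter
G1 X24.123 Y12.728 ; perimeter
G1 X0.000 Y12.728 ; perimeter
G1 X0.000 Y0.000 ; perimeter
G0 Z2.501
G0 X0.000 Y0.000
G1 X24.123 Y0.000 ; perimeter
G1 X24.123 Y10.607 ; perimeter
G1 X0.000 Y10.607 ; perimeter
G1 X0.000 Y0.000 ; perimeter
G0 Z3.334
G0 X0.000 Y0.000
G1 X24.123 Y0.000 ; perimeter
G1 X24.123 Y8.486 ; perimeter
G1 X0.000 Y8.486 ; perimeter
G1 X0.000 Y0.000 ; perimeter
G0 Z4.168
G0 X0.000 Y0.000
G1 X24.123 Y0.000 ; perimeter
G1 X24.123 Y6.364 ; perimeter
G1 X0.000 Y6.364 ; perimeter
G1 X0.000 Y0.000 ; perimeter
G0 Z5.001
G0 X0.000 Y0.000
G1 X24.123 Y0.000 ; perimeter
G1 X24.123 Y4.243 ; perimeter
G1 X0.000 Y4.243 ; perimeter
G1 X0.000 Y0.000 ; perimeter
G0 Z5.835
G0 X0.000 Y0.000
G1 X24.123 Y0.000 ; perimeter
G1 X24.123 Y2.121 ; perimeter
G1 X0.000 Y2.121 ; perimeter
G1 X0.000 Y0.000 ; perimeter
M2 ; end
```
solid part
  facet normal 0.0000 0.0000 -1.0000
    outer loop
      vertex 24.123 16.971 0.000
      vertex 24.123 0.000 0.000
      vertex 0.000 0.000 0.000
    endloop
  endfacet
  facet normal 0.0000 0.0000 -1.0000
    outer loop
      vertex 0.000 16.971 0.000
      vertex 24.123 16.971 0.000
      vertex 0.000 0.000 0.000
    endloop
  endfacet
  facet normal 0.0000 -1.0000 0.0000
    outer loop
      vertex 0.000 0.000 0.000
      vertex 24.123 0.000 0.000
      vertex 24.123 0.000 6.668
    endloop
  endfacet
  facet normal 0.0000 -1.0000 0.0000
    outer loop
      vertex 0.000 0.000 0.000
      vertex 24.123 0.000 6.668
      vertex 0.000 0.000 6.668
    endloop
  endfacet
  facet normal 0.0000 0.3657 0.9307
    outer loop
      vertex 0.000 0.000 6.668
      vertex 24.123 0.000 6.668
      vertex 24.123 16.971 0.000
    endloop
  endfacet
  facet normal 0.0000 0.3657 0.9307
    outer loop
      vertex 0.000 0.000 6.668
      vertex 24.123 16.971 0.000
      vertex 0.000 16.971 0.000
    endloop
  endfacet
  facet normal -1.0000 0.0000 0.0000
    outer loop
      vertex 0.000 0.000 6.668
      vertex 0.000 16.971 0.000
      vertex 0.000 0.000 0.000
    endloop
  endfacet
  facet normal 1.0000 0.0000 0.0000
    outer loop
      vertex 24.123 0.000 0.000
      vertex 24.123 16.971 0.000
      vertex 24.123 0.000 6.668
    endloop
  endfacet
endsolid part

The G0 Z moves step by Δz≈0.834 mm. The G1 loops shrink linearly with z, so the solid tapers from its base footprint up to z≈6.67. Closing with a flat bottom cap and the tapered top and triangulating gives 8 facets — a wedge (ramp): 24.1 × 17 mm base, rising to 6.67 mm along the y=0 edge and sloping linearly to z=0 at y=17.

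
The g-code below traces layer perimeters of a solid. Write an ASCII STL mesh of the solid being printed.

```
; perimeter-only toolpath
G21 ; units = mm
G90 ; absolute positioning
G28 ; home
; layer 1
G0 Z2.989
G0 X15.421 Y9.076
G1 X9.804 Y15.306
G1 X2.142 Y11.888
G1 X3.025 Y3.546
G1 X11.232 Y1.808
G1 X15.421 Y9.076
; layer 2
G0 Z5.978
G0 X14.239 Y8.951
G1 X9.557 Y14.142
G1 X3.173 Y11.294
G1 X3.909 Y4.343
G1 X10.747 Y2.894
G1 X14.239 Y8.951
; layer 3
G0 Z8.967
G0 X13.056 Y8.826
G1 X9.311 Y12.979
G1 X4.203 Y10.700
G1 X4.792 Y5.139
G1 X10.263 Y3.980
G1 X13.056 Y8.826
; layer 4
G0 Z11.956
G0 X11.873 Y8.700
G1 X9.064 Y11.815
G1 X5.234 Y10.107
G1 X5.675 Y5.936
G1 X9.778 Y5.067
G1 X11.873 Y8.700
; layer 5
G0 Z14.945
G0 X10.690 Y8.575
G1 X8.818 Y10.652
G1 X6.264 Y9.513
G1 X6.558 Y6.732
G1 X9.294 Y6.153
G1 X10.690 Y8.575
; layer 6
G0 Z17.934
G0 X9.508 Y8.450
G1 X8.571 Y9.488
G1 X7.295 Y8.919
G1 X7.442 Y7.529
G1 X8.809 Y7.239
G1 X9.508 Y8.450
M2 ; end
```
solid part
  facet normal 0.0000 0.0000 -1.0000
    outer loop
      vertex 1.112 12.482 0.000
      vertex 10.050 16.469 0.000
      vertex 16.604 9.201 0.000
    endloop
  endfacet
  facet normal 0.0000 0.0000 -1.0000
    outer loop
      vertex 2.142 2.750 0.000
      vertex 1.112 12.482 0.000
      vertex 16.604 9.201 0.000
    endloop
  endfacet
  facet normal 0.0000 0.0000 -1.0000
    outer loop
      vertex 11.716 0.722 0.000
      vertex 2.142 2.750 0.000
      vertex 16.604 9.201 0.000
    endloop
  endfacet
  facet normal 0.7069 0.6375 0.3064
    outer loop
      vertex 16.604 9.201 0.000
      vertex 10.050 16.469 0.000
      vertex 8.325 8.325 20.923
    endloop
  endfacet
  facet normal -0.3878 0.8693 0.3064
    outer loop
      vertex 10.050 16.469 0.000
      vertex 1.112 12.482 0.000
      vertex 8.325 8.325 20.923
    endloop
  endfacet
  facet normal -0.9466 -0.1002 0.3064
    outer loop
      vertex 1.112 12.482 0.000
      vertex 2.142 2.750 0.000
      vertex 8.325 8.325 20.923
    endloop
  endfacet
  facet normal -0.1973 -0.9312 0.3064
    outer loop
      vertex 2.142 2.750 0.000
      vertex 11.716 0.722 0.000
      vertex 8.325 8.325 20.923
    endloop
  endfacet
  facet normal 0.8247 -0.4754 0.3064
    outer loop
      vertex 11.716 0.722 0.000
      vertex 16.604 9.201 0.000
      vertex 8.325 8.325 20.923
    endloop
  endfacet
endsolid part

The G0 Z moves step by Δz≈2.989 mm. The G1 loops shrink linearly with z, so the solid tapers from its base footprint up to z≈20.9. Closing with a flat bottom cap and the tapered top and triangulating gives 8 facets — a regular 5-sided pyramid, base circumscribed radius ≈ 8.32 mm, apex at z ≈ 20.9 mm.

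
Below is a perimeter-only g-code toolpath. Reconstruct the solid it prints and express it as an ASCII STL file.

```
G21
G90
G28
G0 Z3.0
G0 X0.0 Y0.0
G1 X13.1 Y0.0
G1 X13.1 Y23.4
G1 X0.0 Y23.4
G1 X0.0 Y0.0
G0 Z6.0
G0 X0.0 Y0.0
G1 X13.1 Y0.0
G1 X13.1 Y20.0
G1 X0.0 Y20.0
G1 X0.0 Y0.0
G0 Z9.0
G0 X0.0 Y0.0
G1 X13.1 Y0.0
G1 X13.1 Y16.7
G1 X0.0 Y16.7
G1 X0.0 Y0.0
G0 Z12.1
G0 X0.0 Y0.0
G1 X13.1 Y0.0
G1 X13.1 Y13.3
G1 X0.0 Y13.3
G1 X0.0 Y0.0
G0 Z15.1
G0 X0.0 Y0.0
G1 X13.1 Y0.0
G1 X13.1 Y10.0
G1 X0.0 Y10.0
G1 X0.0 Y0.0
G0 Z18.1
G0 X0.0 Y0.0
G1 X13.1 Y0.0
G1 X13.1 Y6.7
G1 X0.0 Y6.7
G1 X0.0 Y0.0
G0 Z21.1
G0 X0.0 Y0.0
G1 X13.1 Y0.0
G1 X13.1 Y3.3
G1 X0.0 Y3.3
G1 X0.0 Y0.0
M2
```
solid part
  facet normal 0.0000 0.0000 -1.0000
    outer loop
      vertex 13.1 26.7 0.0
      vertex 13.1 0.0 0.0
      vertex 0.0 0.0 0.0
    endloop
  endfacet
  facet normal 0.0000 0.0000 -1.0000
    outer loop
      vertex 0.0 26.7 0.0
      vertex 13.1 26.7 0.0
      vertex 0.0 0.0 0.0
    endloop
  endfacet
  facet normal 0.0000 -1.0000 0.0000
    outer loop
      vertex 0.0 0.0 0.0
      vertex 13.1 0.0 0.0
      vertex 13.1 0.0 24.1
    endloop
  endfacet
  facet normal 0.0000 -1.0000 0.0000
    outer loop
      vertex 0.0 0.0 0.0
      vertex 13.1 0.0 24.1
      vertex 0.0 0.0 24.1
    endloop
  endfacet
  facet normal 0.0000 0.6700 0.7423
    outer loop
      vertex 0.0 0.0 24.1
      vertex 13.1 0.0 24.1
      vertex 13.1 26.7 0.0
    endloop
  endfacet
  facet normal 0.0000 0.6700 0.7423
    outer loop
      vertex 0.0 0.0 24.1
      vertex 13.1 26.7 0.0
      vertex 0.0 26.7 0.0
    endloop
  endfacet
  facet normal -1.0000 0.0000 0.0000
    outer loop
      vertex 0.0 0.0 24.1
      vertex 0.0 26.7 0.0
      vertex 0.0 0.0 0.0
    endloop
  endfacet
  facet normal 1.0000 0.0000 0.0000
    outer loop
      vertex 13.1 0.0 0.0
      vertex 13.1 26.7 0.0
      vertex 13.1 0.0 24.1
    endloop
  endfacet
endsolid part

The G0 Z moves step by Δz≈3.0 mm. The G1 loops shrink linearly with z, so the solid tapers from its base footprint up to z≈24.1. Closing with a flat bottom cap and the tapered top and triangulating gives 8 facets — a wedge (ramp): 13.1 × 26.7 mm base, rising to 24.1 mm along the y=0 edge and sloping linearly to z=0 at y=26.7.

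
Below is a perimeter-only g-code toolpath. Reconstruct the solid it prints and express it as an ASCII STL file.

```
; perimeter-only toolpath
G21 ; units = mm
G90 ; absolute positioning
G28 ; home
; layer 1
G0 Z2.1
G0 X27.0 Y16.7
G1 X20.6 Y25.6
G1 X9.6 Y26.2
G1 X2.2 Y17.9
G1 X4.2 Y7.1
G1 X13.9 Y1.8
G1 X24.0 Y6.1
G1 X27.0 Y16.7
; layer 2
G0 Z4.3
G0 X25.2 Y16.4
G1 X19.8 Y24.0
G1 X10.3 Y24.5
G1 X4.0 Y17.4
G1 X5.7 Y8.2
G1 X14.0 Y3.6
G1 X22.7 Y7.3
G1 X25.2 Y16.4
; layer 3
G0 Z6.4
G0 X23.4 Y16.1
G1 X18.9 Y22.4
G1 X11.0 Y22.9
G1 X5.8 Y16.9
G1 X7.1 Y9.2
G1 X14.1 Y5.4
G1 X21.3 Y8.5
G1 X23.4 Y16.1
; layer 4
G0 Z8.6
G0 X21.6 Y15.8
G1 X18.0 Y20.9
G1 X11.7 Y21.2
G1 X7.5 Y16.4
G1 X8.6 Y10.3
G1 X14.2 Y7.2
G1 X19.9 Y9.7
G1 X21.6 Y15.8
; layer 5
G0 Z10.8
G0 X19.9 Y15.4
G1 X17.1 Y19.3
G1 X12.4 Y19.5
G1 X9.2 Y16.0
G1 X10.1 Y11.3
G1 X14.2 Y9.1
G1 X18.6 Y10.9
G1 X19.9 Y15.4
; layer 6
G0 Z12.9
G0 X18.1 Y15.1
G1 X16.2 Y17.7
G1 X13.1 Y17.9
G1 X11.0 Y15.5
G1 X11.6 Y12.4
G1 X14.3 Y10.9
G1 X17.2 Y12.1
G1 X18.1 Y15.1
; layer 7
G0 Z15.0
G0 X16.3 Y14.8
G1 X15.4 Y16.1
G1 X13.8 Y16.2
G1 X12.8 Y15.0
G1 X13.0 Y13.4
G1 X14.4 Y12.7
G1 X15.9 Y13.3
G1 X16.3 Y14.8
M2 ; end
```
solid part
  facet normal 0.0000 0.0000 -1.0000
    outer loop
      vertex 8.9 27.9 0.0
      vertex 21.5 27.2 0.0
      vertex 28.8 17.0 0.0
    endloop
  endfacet
  facet normal 0.0000 0.0000 -1.0000
    outer loop
      vertex 0.5 18.4 0.0
      vertex 8.9 27.9 0.0
      vertex 28.8 17.0 0.0
    endloop
  endfacet
  facet normal 0.0000 0.0000 -1.0000
    outer loop
      vertex 2.7 6.1 0.0
      vertex 0.5 18.4 0.0
      vertex 28.8 17.0 0.0
    endloop
  endfacet
  facet normal 0.0000 0.0000 -1.0000
    outer loop
      vertex 13.8 0.0 0.0
      vertex 2.7 6.1 0.0
      vertex 28.8 17.0 0.0
    endloop
  endfacet
  facet normal 0.0000 0.0000 -1.0000
    outer loop
      vertex 25.4 4.9 0.0
      vertex 13.8 0.0 0.0
      vertex 28.8 17.0 0.0
    endloop
  endfacet
  facet normal 0.6472 0.4632 0.6054
    outer loop
      vertex 28.8 17.0 0.0
      vertex 21.5 27.2 0.0
      vertex 14.5 14.5 17.2
    endloop
  endfacet
  facet normal 0.0442 0.7950 0.6050
    outer loop
      vertex 21.5 27.2 0.0
      vertex 8.9 27.9 0.0
      vertex 14.5 14.5 17.2
    endloop
  endfacet
  facet normal -0.5965 0.5274 0.6051
    outer loop
      vertex 8.9 27.9 0.0
      vertex 0.5 18.4 0.0
      vertex 14.5 14.5 17.2
    endloop
  endfacet
  facet normal -0.7832 -0.1401 0.6057
    outer loop
      vertex 0.5 18.4 0.0
      vertex 2.7 6.1 0.0
      vertex 14.5 14.5 17.2
    endloop
  endfacet
  facet normal -0.3837 -0.6983 0.6043
    outer loop
      vertex 2.7 6.1 0.0
      vertex 13.8 0.0 0.0
      vertex 14.5 14.5 17.2
    endloop
  endfacet
  facet normal 0.3097 -0.7332 0.6055
    outer loop
      vertex 13.8 0.0 0.0
      vertex 25.4 4.9 0.0
      vertex 14.5 14.5 17.2
    endloop
  endfacet
  facet normal 0.7661 -0.2153 0.6056
    outer loop
      vertex 25.4 4.9 0.0
      vertex 28.8 17.0 0.0
      vertex 14.5 14.5 17.2
    endloop
  endfacet
endsolid part

The G0 Z moves step by Δz≈2.1 mm. The G1 loops shrink linearly with z, so the solid tapers from its base footprint up to z≈17.2. Closing with a flat bottom cap and the tapered top and triangulating gives 12 facets — a regular 7-sided pyramid, base circumscribed radius ≈ 14.5 mm, apex at z ≈ 17.2 mm.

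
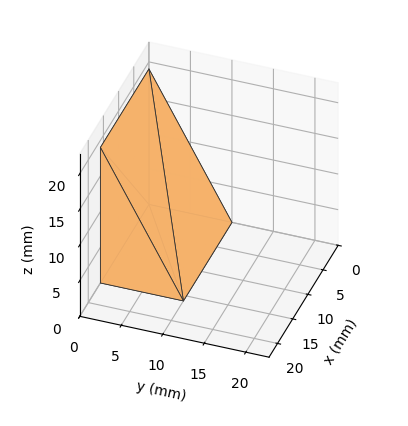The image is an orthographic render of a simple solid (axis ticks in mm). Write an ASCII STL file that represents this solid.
Reading the render: the shape is a wedge (ramp): 16 × 10 mm base, rising to 19 mm along the y=0 edge and sloping linearly to z=0 at y=10 (dimensions read to the nearest mm from the axis ticks). For the STL, each face is triangulated and given an outward normal.

solid part
  facet normal 0.0000 0.0000 -1.0000
    outer loop
      vertex 16.000 10.000 0.000
      vertex 16.000 0.000 0.000
      vertex 0.000 0.000 0.000
    endloop
  endfacet
  facet normal 0.0000 0.0000 -1.0000
    outer loop
      vertex 0.000 10.000 0.000
      vertex 16.000 10.000 0.000
      vertex 0.000 0.000 0.000
    endloop
  endfacet
  facet normal 0.0000 -1.0000 0.0000
    outer loop
      vertex 0.000 0.000 0.000
      vertex 16.000 0.000 0.000
      vertex 16.000 0.000 19.000
    endloop
  endfacet
  facet normal 0.0000 -1.0000 0.0000
    outer loop
      vertex 0.000 0.000 0.000
      vertex 16.000 0.000 19.000
      vertex 0.000 0.000 19.000
    endloop
  endfacet
  facet normal 0.0000 0.8849 0.4657
    outer loop
      vertex 0.000 0.000 19.000
      vertex 16.000 0.000 19.000
      vertex 16.000 10.000 0.000
    endloop
  endfacet
  facet normal 0.0000 0.8849 0.4657
    outer loop
      vertex 0.000 0.000 19.000
      vertex 16.000 10.000 0.000
      vertex 0.000 10.000 0.000
    endloop
  endfacet
  facet normal -1.0000 0.0000 0.0000
    outer loop
      vertex 0.000 0.000 19.000
      vertex 0.000 10.000 0.000
      vertex 0.000 0.000 0.000
    endloop
  endfacet
  facet normal 1.0000 0.0000 0.0000
    outer loop
      vertex 16.000 0.000 0.000
      vertex 16.000 10.000 0.000
      vertex 16.000 0.000 19.000
    endloop
  endfacet
endsolid part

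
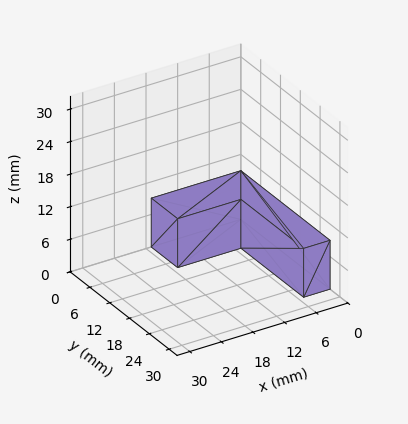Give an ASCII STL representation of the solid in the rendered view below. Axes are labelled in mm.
Reading the render: the shape is an L-shaped prism: outer 17 × 27 mm, arm thicknesses ≈ 8 mm (horizontal) and 5 mm (vertical), extruded 9 mm in z (dimensions read to the nearest mm from the axis ticks). For the STL, each face is triangulated and given an outward normal.

solid part
  facet normal 0.0000 0.0000 -1.0000
    outer loop
      vertex 17.000 8.000 0.000
      vertex 17.000 0.000 0.000
      vertex 0.000 0.000 0.000
    endloop
  endfacet
  facet normal 0.0000 0.0000 -1.0000
    outer loop
      vertex 5.000 8.000 0.000
      vertex 17.000 8.000 0.000
      vertex 0.000 0.000 0.000
    endloop
  endfacet
  facet normal 0.0000 0.0000 -1.0000
    outer loop
      vertex 5.000 27.000 0.000
      vertex 5.000 8.000 0.000
      vertex 0.000 0.000 0.000
    endloop
  endfacet
  facet normal 0.0000 0.0000 -1.0000
    outer loop
      vertex 0.000 27.000 0.000
      vertex 5.000 27.000 0.000
      vertex 0.000 0.000 0.000
    endloop
  endfacet
  facet normal 0.0000 0.0000 1.0000
    outer loop
      vertex 0.000 0.000 9.000
      vertex 17.000 0.000 9.000
      vertex 17.000 8.000 9.000
    endloop
  endfacet
  facet normal 0.0000 0.0000 1.0000
    outer loop
      vertex 0.000 0.000 9.000
      vertex 17.000 8.000 9.000
      vertex 5.000 8.000 9.000
    endloop
  endfacet
  facet normal 0.0000 0.0000 1.0000
    outer loop
      vertex 0.000 0.000 9.000
      vertex 5.000 8.000 9.000
      vertex 5.000 27.000 9.000
    endloop
  endfacet
  facet normal 0.0000 0.0000 1.0000
    outer loop
      vertex 0.000 0.000 9.000
      vertex 5.000 27.000 9.000
      vertex 0.000 27.000 9.000
    endloop
  endfacet
  facet normal 0.0000 -1.0000 0.0000
    outer loop
      vertex 0.000 0.000 0.000
      vertex 17.000 0.000 0.000
      vertex 17.000 0.000 9.000
    endloop
  endfacet
  facet normal 0.0000 -1.0000 0.0000
    outer loop
      vertex 0.000 0.000 0.000
      vertex 17.000 0.000 9.000
      vertex 0.000 0.000 9.000
    endloop
  endfacet
  facet normal 1.0000 0.0000 0.0000
    outer loop
      vertex 17.000 0.000 0.000
      vertex 17.000 8.000 0.000
      vertex 17.000 8.000 9.000
    endloop
  endfacet
  facet normal 1.0000 0.0000 0.0000
    outer loop
      vertex 17.000 0.000 0.000
      vertex 17.000 8.000 9.000
      vertex 17.000 0.000 9.000
    endloop
  endfacet
  facet normal 0.0000 1.0000 0.0000
    outer loop
      vertex 17.000 8.000 0.000
      vertex 5.000 8.000 0.000
      vertex 5.000 8.000 9.000
    endloop
  endfacet
  facet normal 0.0000 1.0000 0.0000
    outer loop
      vertex 17.000 8.000 0.000
      vertex 5.000 8.000 9.000
      vertex 17.000 8.000 9.000
    endloop
  endfacet
  facet normal 1.0000 0.0000 0.0000
    outer loop
      vertex 5.000 8.000 0.000
      vertex 5.000 27.000 0.000
      vertex 5.000 27.000 9.000
    endloop
  endfacet
  facet normal 1.0000 0.0000 0.0000
    outer loop
      vertex 5.000 8.000 0.000
      vertex 5.000 27.000 9.000
      vertex 5.000 8.000 9.000
    endloop
  endfacet
  facet normal 0.0000 1.0000 0.0000
    outer loop
      vertex 5.000 27.000 0.000
      vertex 0.000 27.000 0.000
      vertex 0.000 27.000 9.000
    endloop
  endfacet
  facet normal 0.0000 1.0000 0.0000
    outer loop
      vertex 5.000 27.000 0.000
      vertex 0.000 27.000 9.000
      vertex 5.000 27.000 9.000
    endloop
  endfacet
  facet normal -1.0000 0.0000 0.0000
    outer loop
      vertex 0.000 27.000 0.000
      vertex 0.000 0.000 0.000
      vertex 0.000 0.000 9.000
    endloop
  endfacet
  facet normal -1.0000 0.0000 0.0000
    outer loop
      vertex 0.000 27.000 0.000
      vertex 0.000 0.000 9.000
      vertex 0.000 27.000 9.000
    endloop
  endfacet
endsolid part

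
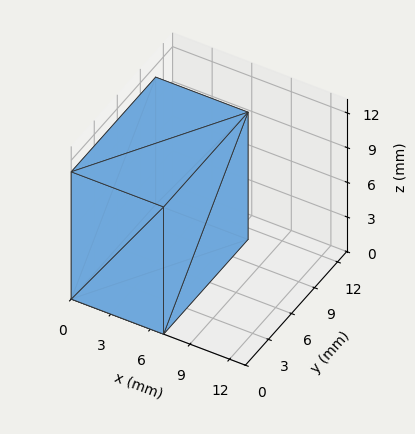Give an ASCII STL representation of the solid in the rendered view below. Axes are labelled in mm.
Reading the render: the shape is a rectangular box, roughly 7 × 11 mm footprint and 11 mm tall (dimensions read to the nearest mm from the axis ticks). For the STL, each face is triangulated and given an outward normal.

solid part
  facet normal 0.0000 0.0000 -1.0000
    outer loop
      vertex 7.000 11.000 0.000
      vertex 7.000 0.000 0.000
      vertex 0.000 0.000 0.000
    endloop
  endfacet
  facet normal 0.0000 0.0000 -1.0000
    outer loop
      vertex 0.000 11.000 0.000
      vertex 7.000 11.000 0.000
      vertex 0.000 0.000 0.000
    endloop
  endfacet
  facet normal 0.0000 0.0000 1.0000
    outer loop
      vertex 0.000 0.000 11.000
      vertex 7.000 0.000 11.000
      vertex 7.000 11.000 11.000
    endloop
  endfacet
  facet normal 0.0000 0.0000 1.0000
    outer loop
      vertex 0.000 0.000 11.000
      vertex 7.000 11.000 11.000
      vertex 0.000 11.000 11.000
    endloop
  endfacet
  facet normal 0.0000 -1.0000 0.0000
    outer loop
      vertex 0.000 0.000 0.000
      vertex 7.000 0.000 0.000
      vertex 7.000 0.000 11.000
    endloop
  endfacet
  facet normal 0.0000 -1.0000 0.0000
    outer loop
      vertex 0.000 0.000 0.000
      vertex 7.000 0.000 11.000
      vertex 0.000 0.000 11.000
    endloop
  endfacet
  facet normal 0.0000 1.0000 0.0000
    outer loop
      vertex 7.000 11.000 11.000
      vertex 7.000 11.000 0.000
      vertex 0.000 11.000 0.000
    endloop
  endfacet
  facet normal 0.0000 1.0000 0.0000
    outer loop
      vertex 0.000 11.000 11.000
      vertex 7.000 11.000 11.000
      vertex 0.000 11.000 0.000
    endloop
  endfacet
  facet normal -1.0000 0.0000 0.0000
    outer loop
      vertex 0.000 11.000 11.000
      vertex 0.000 11.000 0.000
      vertex 0.000 0.000 0.000
    endloop
  endfacet
  facet normal -1.0000 0.0000 0.0000
    outer loop
      vertex 0.000 0.000 11.000
      vertex 0.000 11.000 11.000
      vertex 0.000 0.000 0.000
    endloop
  endfacet
  facet normal 1.0000 0.0000 0.0000
    outer loop
      vertex 7.000 0.000 0.000
      vertex 7.000 11.000 0.000
      vertex 7.000 11.000 11.000
    endloop
  endfacet
  facet normal 1.0000 0.0000 0.0000
    outer loop
      vertex 7.000 0.000 0.000
      vertex 7.000 11.000 11.000
      vertex 7.000 0.000 11.000
    endloop
  endfacet
endsolid part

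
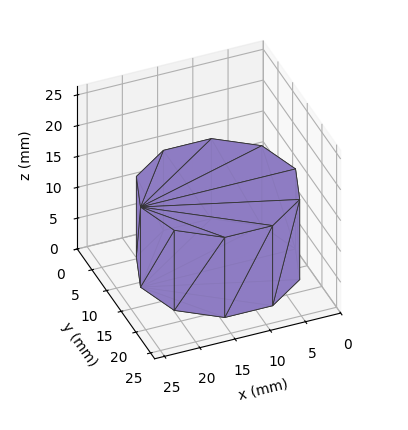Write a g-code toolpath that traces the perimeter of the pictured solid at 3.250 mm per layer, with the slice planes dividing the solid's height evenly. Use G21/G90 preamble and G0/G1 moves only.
Reading the render: the shape is a regular 10-sided prism (a cylinder approximated with 10 flat sides), circumscribed radius ≈ 11 mm, height ≈ 13 mm (dimensions read to the nearest mm from the axis ticks). For the g-code, the solid's height is divided into equal slices at the stated Δz and each level perimeter traced with G1 moves after a G0 lift.

; perimeter-only toolpath
G21 ; units = mm
G90 ; absolute positioning
G28 ; home
; layer 1
G0 Z3.250
G0 X22.000 Y11.000
G1 X19.899 Y17.466
G1 X14.399 Y21.462
G1 X7.601 Y21.462
G1 X2.101 Y17.466
G1 X0.000 Y11.000
G1 X2.101 Y4.534
G1 X7.601 Y0.538
G1 X14.399 Y0.538
G1 X19.899 Y4.534
G1 X22.000 Y11.000
; layer 2
G0 Z6.500
G0 X22.000 Y11.000
G1 X19.899 Y17.466
G1 X14.399 Y21.462
G1 X7.601 Y21.462
G1 X2.101 Y17.466
G1 X0.000 Y11.000
G1 X2.101 Y4.534
G1 X7.601 Y0.538
G1 X14.399 Y0.538
G1 X19.899 Y4.534
G1 X22.000 Y11.000
; layer 3
G0 Z9.750
G0 X22.000 Y11.000
G1 X19.899 Y17.466
G1 X14.399 Y21.462
G1 X7.601 Y21.462
G1 X2.101 Y17.466
G1 X0.000 Y11.000
G1 X2.101 Y4.534
G1 X7.601 Y0.538
G1 X14.399 Y0.538
G1 X19.899 Y4.534
G1 X22.000 Y11.000
; layer 4
G0 Z13.000
G0 X22.000 Y11.000
G1 X19.899 Y17.466
G1 X14.399 Y21.462
G1 X7.601 Y21.462
G1 X2.101 Y17.466
G1 X0.000 Y11.000
G1 X2.101 Y4.534
G1 X7.601 Y0.538
G1 X14.399 Y0.538
G1 X19.899 Y4.534
G1 X22.000 Y11.000
M2 ; end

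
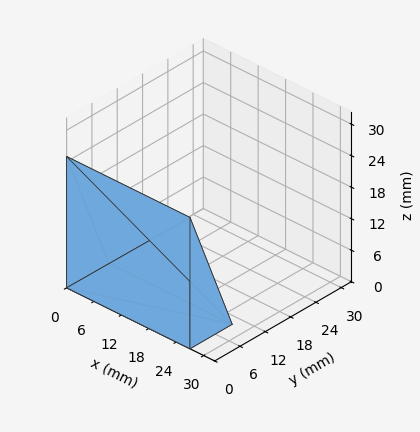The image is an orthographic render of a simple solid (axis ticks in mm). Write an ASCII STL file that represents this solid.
Reading the render: the shape is a wedge (ramp): 27 × 10 mm base, rising to 25 mm along the y=0 edge and sloping linearly to z=0 at y=10 (dimensions read to the nearest mm from the axis ticks). For the STL, each face is triangulated and given an outward normal.

solid part
  facet normal 0.0000 0.0000 -1.0000
    outer loop
      vertex 27.000 10.000 0.000
      vertex 27.000 0.000 0.000
      vertex 0.000 0.000 0.000
    endloop
  endfacet
  facet normal 0.0000 0.0000 -1.0000
    outer loop
      vertex 0.000 10.000 0.000
      vertex 27.000 10.000 0.000
      vertex 0.000 0.000 0.000
    endloop
  endfacet
  facet normal 0.0000 -1.0000 0.0000
    outer loop
      vertex 0.000 0.000 0.000
      vertex 27.000 0.000 0.000
      vertex 27.000 0.000 25.000
    endloop
  endfacet
  facet normal 0.0000 -1.0000 0.0000
    outer loop
      vertex 0.000 0.000 0.000
      vertex 27.000 0.000 25.000
      vertex 0.000 0.000 25.000
    endloop
  endfacet
  facet normal 0.0000 0.9285 0.3714
    outer loop
      vertex 0.000 0.000 25.000
      vertex 27.000 0.000 25.000
      vertex 27.000 10.000 0.000
    endloop
  endfacet
  facet normal 0.0000 0.9285 0.3714
    outer loop
      vertex 0.000 0.000 25.000
      vertex 27.000 10.000 0.000
      vertex 0.000 10.000 0.000
    endloop
  endfacet
  facet normal -1.0000 0.0000 0.0000
    outer loop
      vertex 0.000 0.000 25.000
      vertex 0.000 10.000 0.000
      vertex 0.000 0.000 0.000
    endloop
  endfacet
  facet normal 1.0000 0.0000 0.0000
    outer loop
      vertex 27.000 0.000 0.000
      vertex 27.000 10.000 0.000
      vertex 27.000 0.000 25.000
    endloop
  endfacet
endsolid part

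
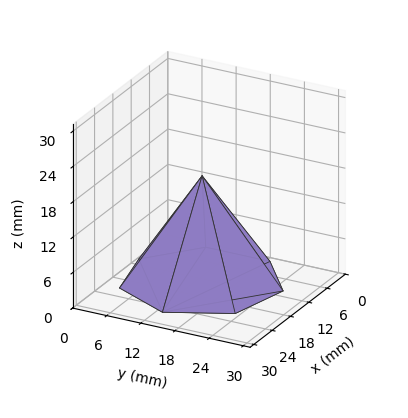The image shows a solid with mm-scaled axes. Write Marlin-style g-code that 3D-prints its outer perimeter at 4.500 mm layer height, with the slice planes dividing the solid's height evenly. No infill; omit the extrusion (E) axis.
Reading the render: the shape is a regular 7-sided pyramid, base circumscribed radius ≈ 13 mm, apex at z ≈ 18 mm (dimensions read to the nearest mm from the axis ticks). For the g-code, the solid's height is divided into equal slices at the stated Δz and each level perimeter traced with G1 moves after a G0 lift.

; perimeter-only toolpath
G21 ; units = mm
G90 ; absolute positioning
G28 ; home
; layer 1
G0 Z4.500
G0 X22.750 Y13.000
G1 X19.079 Y20.623
G1 X10.830 Y22.505
G1 X4.215 Y17.230
G1 X4.215 Y8.770
G1 X10.830 Y3.494
G1 X19.079 Y5.377
G1 X22.750 Y13.000
; layer 2
G0 Z9.000
G0 X19.500 Y13.000
G1 X17.053 Y18.082
G1 X11.553 Y19.337
G1 X7.143 Y15.820
G1 X7.143 Y10.180
G1 X11.553 Y6.663
G1 X17.053 Y7.918
G1 X19.500 Y13.000
; layer 3
G0 Z13.500
G0 X16.250 Y13.000
G1 X15.026 Y15.541
G1 X12.277 Y16.169
G1 X10.072 Y14.410
G1 X10.072 Y11.590
G1 X12.277 Y9.832
G1 X15.026 Y10.459
G1 X16.250 Y13.000
M2 ; end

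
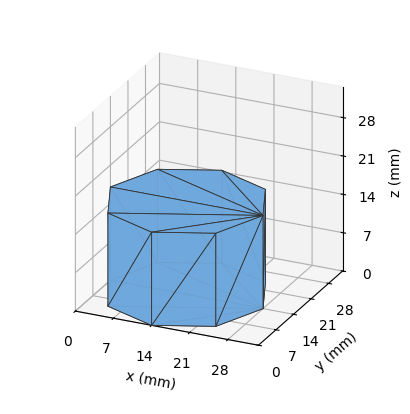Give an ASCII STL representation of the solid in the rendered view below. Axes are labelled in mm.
Reading the render: the shape is a regular 8-sided prism (a cylinder approximated with 8 flat sides), circumscribed radius ≈ 14 mm, height ≈ 17 mm (dimensions read to the nearest mm from the axis ticks). For the STL, each face is triangulated and given an outward normal.

solid part
  facet normal 0.0000 0.0000 -1.0000
    outer loop
      vertex 14.0 28.0 0.0
      vertex 23.9 23.9 0.0
      vertex 28.0 14.0 0.0
    endloop
  endfacet
  facet normal 0.0000 0.0000 -1.0000
    outer loop
      vertex 4.1 23.9 0.0
      vertex 14.0 28.0 0.0
      vertex 28.0 14.0 0.0
    endloop
  endfacet
  facet normal 0.0000 0.0000 -1.0000
    outer loop
      vertex 0.0 14.0 0.0
      vertex 4.1 23.9 0.0
      vertex 28.0 14.0 0.0
    endloop
  endfacet
  facet normal 0.0000 0.0000 -1.0000
    outer loop
      vertex 4.1 4.1 0.0
      vertex 0.0 14.0 0.0
      vertex 28.0 14.0 0.0
    endloop
  endfacet
  facet normal 0.0000 0.0000 -1.0000
    outer loop
      vertex 14.0 0.0 0.0
      vertex 4.1 4.1 0.0
      vertex 28.0 14.0 0.0
    endloop
  endfacet
  facet normal 0.0000 0.0000 -1.0000
    outer loop
      vertex 23.9 4.1 0.0
      vertex 14.0 0.0 0.0
      vertex 28.0 14.0 0.0
    endloop
  endfacet
  facet normal 0.0000 0.0000 1.0000
    outer loop
      vertex 28.0 14.0 17.0
      vertex 23.9 23.9 17.0
      vertex 14.0 28.0 17.0
    endloop
  endfacet
  facet normal 0.0000 0.0000 1.0000
    outer loop
      vertex 28.0 14.0 17.0
      vertex 14.0 28.0 17.0
      vertex 4.1 23.9 17.0
    endloop
  endfacet
  facet normal 0.0000 0.0000 1.0000
    outer loop
      vertex 28.0 14.0 17.0
      vertex 4.1 23.9 17.0
      vertex 0.0 14.0 17.0
    endloop
  endfacet
  facet normal 0.0000 0.0000 1.0000
    outer loop
      vertex 28.0 14.0 17.0
      vertex 0.0 14.0 17.0
      vertex 4.1 4.1 17.0
    endloop
  endfacet
  facet normal 0.0000 0.0000 1.0000
    outer loop
      vertex 28.0 14.0 17.0
      vertex 4.1 4.1 17.0
      vertex 14.0 0.0 17.0
    endloop
  endfacet
  facet normal 0.0000 0.0000 1.0000
    outer loop
      vertex 28.0 14.0 17.0
      vertex 14.0 0.0 17.0
      vertex 23.9 4.1 17.0
    endloop
  endfacet
  facet normal 0.9239 0.3826 0.0000
    outer loop
      vertex 28.0 14.0 0.0
      vertex 23.9 23.9 0.0
      vertex 23.9 23.9 17.0
    endloop
  endfacet
  facet normal 0.9239 0.3826 0.0000
    outer loop
      vertex 28.0 14.0 0.0
      vertex 23.9 23.9 17.0
      vertex 28.0 14.0 17.0
    endloop
  endfacet
  facet normal 0.3826 0.9239 0.0000
    outer loop
      vertex 23.9 23.9 0.0
      vertex 14.0 28.0 0.0
      vertex 14.0 28.0 17.0
    endloop
  endfacet
  facet normal 0.3826 0.9239 0.0000
    outer loop
      vertex 23.9 23.9 0.0
      vertex 14.0 28.0 17.0
      vertex 23.9 23.9 17.0
    endloop
  endfacet
  facet normal -0.3826 0.9239 0.0000
    outer loop
      vertex 14.0 28.0 0.0
      vertex 4.1 23.9 0.0
      vertex 4.1 23.9 17.0
    endloop
  endfacet
  facet normal -0.3826 0.9239 0.0000
    outer loop
      vertex 14.0 28.0 0.0
      vertex 4.1 23.9 17.0
      vertex 14.0 28.0 17.0
    endloop
  endfacet
  facet normal -0.9239 0.3826 0.0000
    outer loop
      vertex 4.1 23.9 0.0
      vertex 0.0 14.0 0.0
      vertex 0.0 14.0 17.0
    endloop
  endfacet
  facet normal -0.9239 0.3826 0.0000
    outer loop
      vertex 4.1 23.9 0.0
      vertex 0.0 14.0 17.0
      vertex 4.1 23.9 17.0
    endloop
  endfacet
  facet normal -0.9239 -0.3826 0.0000
    outer loop
      vertex 0.0 14.0 0.0
      vertex 4.1 4.1 0.0
      vertex 4.1 4.1 17.0
    endloop
  endfacet
  facet normal -0.9239 -0.3826 0.0000
    outer loop
      vertex 0.0 14.0 0.0
      vertex 4.1 4.1 17.0
      vertex 0.0 14.0 17.0
    endloop
  endfacet
  facet normal -0.3826 -0.9239 0.0000
    outer loop
      vertex 4.1 4.1 0.0
      vertex 14.0 0.0 0.0
      vertex 14.0 0.0 17.0
    endloop
  endfacet
  facet normal -0.3826 -0.9239 0.0000
    outer loop
      vertex 4.1 4.1 0.0
      vertex 14.0 0.0 17.0
      vertex 4.1 4.1 17.0
    endloop
  endfacet
  facet normal 0.3826 -0.9239 0.0000
    outer loop
      vertex 14.0 0.0 0.0
      vertex 23.9 4.1 0.0
      vertex 23.9 4.1 17.0
    endloop
  endfacet
  facet normal 0.3826 -0.9239 0.0000
    outer loop
      vertex 14.0 0.0 0.0
      vertex 23.9 4.1 17.0
      vertex 14.0 0.0 17.0
    endloop
  endfacet
  facet normal 0.9239 -0.3826 0.0000
    outer loop
      vertex 23.9 4.1 0.0
      vertex 28.0 14.0 0.0
      vertex 28.0 14.0 17.0
    endloop
  endfacet
  facet normal 0.9239 -0.3826 0.0000
    outer loop
      vertex 23.9 4.1 0.0
      vertex 28.0 14.0 17.0
      vertex 23.9 4.1 17.0
    endloop
  endfacet
endsolid part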